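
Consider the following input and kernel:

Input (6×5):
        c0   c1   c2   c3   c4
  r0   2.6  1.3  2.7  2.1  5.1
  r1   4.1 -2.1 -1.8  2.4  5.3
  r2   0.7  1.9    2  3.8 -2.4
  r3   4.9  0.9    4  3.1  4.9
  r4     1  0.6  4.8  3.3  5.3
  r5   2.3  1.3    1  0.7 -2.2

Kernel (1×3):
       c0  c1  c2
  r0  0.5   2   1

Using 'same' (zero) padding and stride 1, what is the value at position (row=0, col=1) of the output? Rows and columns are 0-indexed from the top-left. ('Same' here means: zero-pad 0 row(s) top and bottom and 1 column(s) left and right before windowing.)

6.6

The receptive field on the zero-padded input at this output position is [2.6 1.3 2.7]. Elementwise product with the kernel and sum: 2.6·0.5 + 1.3·2 + 2.7·1.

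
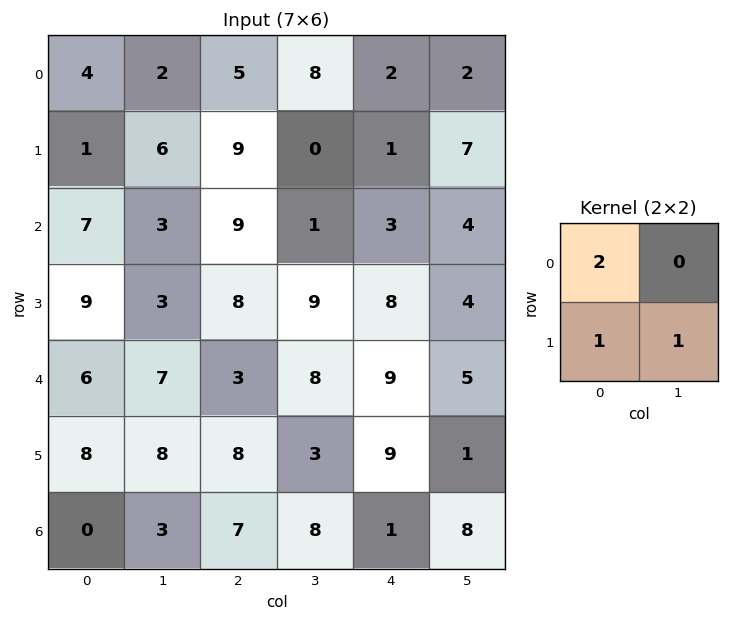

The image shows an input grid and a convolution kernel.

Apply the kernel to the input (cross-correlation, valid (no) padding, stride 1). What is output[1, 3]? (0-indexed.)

The receptive field on the input at this output position is [0 1 / 1 3]. Elementwise product with the kernel and sum: 0·2 + 1·1 + 3·1.

4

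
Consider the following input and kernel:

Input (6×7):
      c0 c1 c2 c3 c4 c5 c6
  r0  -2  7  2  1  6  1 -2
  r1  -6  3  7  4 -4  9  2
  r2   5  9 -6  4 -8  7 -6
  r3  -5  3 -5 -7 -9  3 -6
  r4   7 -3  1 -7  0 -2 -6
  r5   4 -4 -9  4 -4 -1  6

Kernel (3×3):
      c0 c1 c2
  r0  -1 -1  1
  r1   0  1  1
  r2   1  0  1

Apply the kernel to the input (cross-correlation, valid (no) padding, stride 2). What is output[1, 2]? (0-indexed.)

-14

The receptive field on the input at this output position is [-8 7 -6 / -9 3 -6 / 0 -2 -6]. Elementwise product with the kernel and sum: -8·-1 + 7·-1 + -6·1 + 3·1 + -6·1 + 0·1 + -6·1.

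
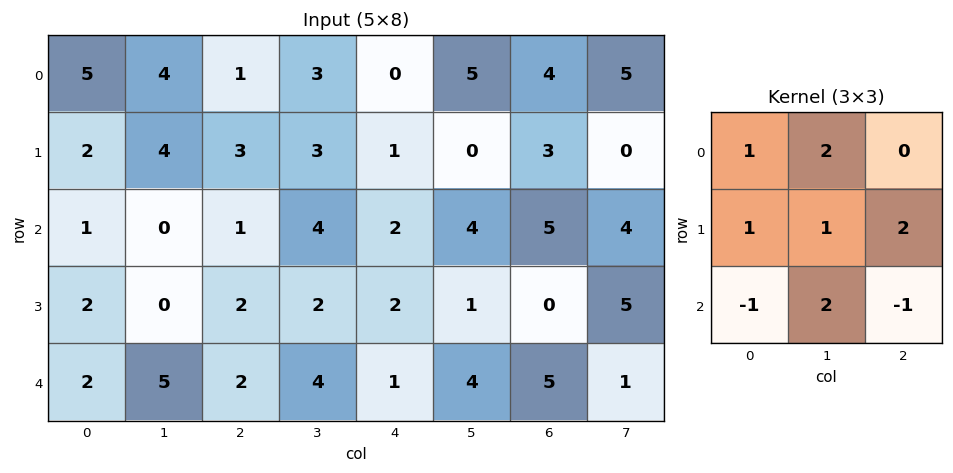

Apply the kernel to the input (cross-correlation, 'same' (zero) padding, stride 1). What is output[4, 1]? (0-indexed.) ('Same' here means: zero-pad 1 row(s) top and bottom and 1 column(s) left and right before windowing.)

The receptive field on the zero-padded input at this output position is [2 0 2 / 2 5 2 / 0 0 0]. Elementwise product with the kernel and sum: 2·1 + 0·2 + 2·1 + 5·1 + 2·2 + 0·-1 + 0·2 + 0·-1.

13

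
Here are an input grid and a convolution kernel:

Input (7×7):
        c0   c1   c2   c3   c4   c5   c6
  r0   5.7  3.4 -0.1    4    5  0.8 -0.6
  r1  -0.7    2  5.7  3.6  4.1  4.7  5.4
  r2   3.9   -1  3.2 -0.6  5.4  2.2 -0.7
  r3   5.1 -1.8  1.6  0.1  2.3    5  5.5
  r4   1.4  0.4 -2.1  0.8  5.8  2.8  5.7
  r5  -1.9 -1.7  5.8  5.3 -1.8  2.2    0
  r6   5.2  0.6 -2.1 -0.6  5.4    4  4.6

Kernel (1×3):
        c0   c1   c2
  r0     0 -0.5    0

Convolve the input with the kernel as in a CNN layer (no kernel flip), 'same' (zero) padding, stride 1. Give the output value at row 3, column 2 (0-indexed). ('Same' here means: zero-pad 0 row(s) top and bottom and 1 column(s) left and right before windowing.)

-0.8

The receptive field on the zero-padded input at this output position is [-1.8 1.6 0.1]. Elementwise product with the kernel and sum: 1.6·-0.5.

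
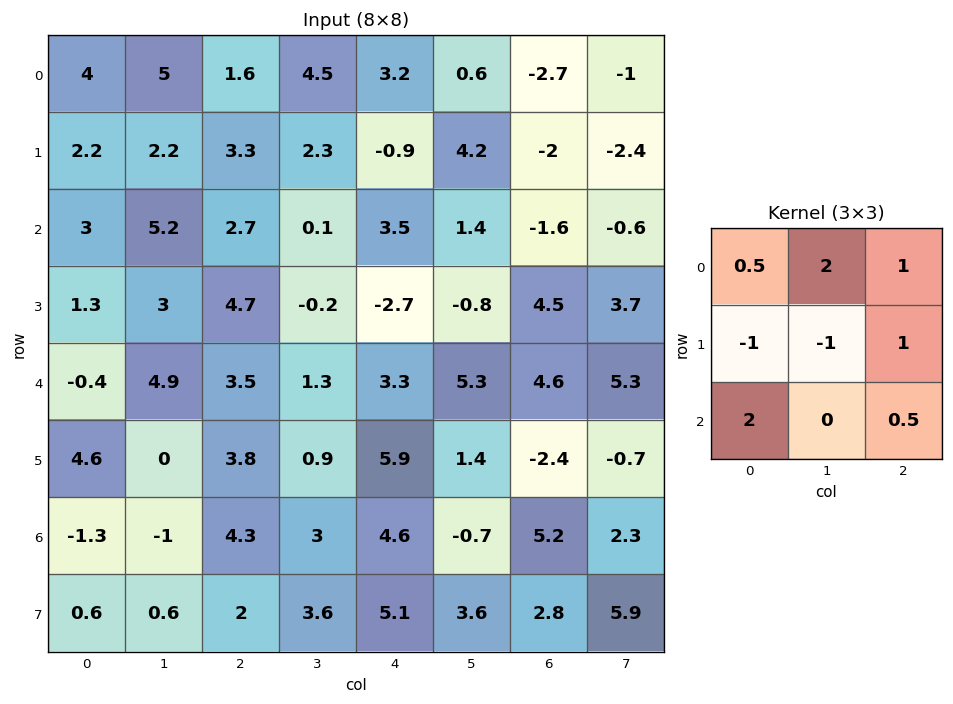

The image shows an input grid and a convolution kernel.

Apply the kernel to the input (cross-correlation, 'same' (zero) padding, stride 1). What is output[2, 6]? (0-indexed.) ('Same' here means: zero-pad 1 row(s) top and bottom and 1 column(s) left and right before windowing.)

The receptive field on the zero-padded input at this output position is [4.2 -2 -2.4 / 1.4 -1.6 -0.6 / -0.8 4.5 3.7]. Elementwise product with the kernel and sum: 4.2·0.5 + -2·2 + -2.4·1 + 1.4·-1 + -1.6·-1 + -0.6·1 + -0.8·2 + 3.7·0.5.

-4.45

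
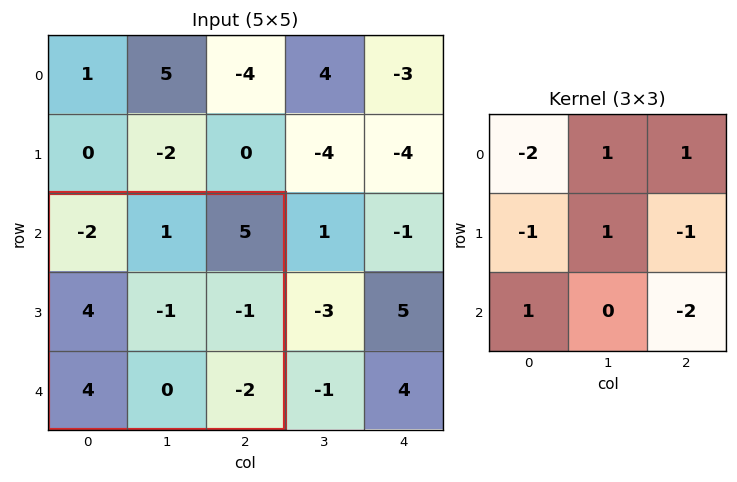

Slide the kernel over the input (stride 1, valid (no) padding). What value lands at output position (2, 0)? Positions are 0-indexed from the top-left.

The receptive field on the input at this output position is [-2 1 5 / 4 -1 -1 / 4 0 -2]. Elementwise product with the kernel and sum: -2·-2 + 1·1 + 5·1 + 4·-1 + -1·1 + -1·-1 + 4·1 + -2·-2.

14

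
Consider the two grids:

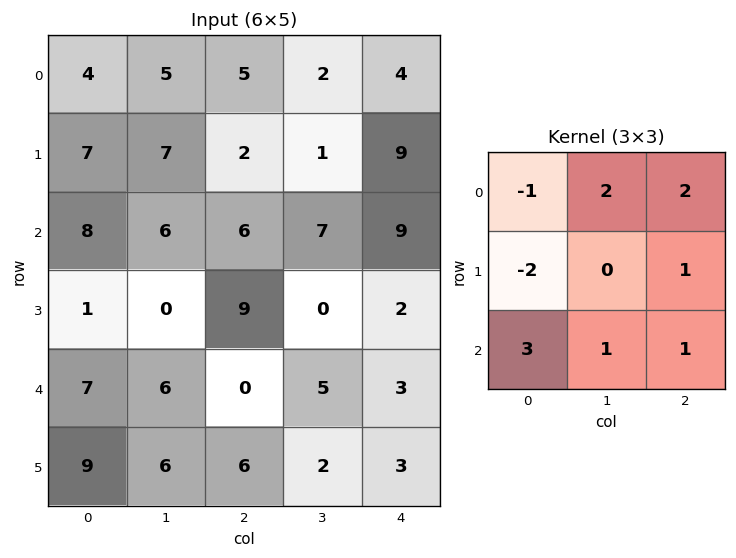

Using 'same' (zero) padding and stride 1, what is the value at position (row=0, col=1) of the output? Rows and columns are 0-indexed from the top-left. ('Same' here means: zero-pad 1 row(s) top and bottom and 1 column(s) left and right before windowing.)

The receptive field on the zero-padded input at this output position is [0 0 0 / 4 5 5 / 7 7 2]. Elementwise product with the kernel and sum: 0·-1 + 0·2 + 0·2 + 4·-2 + 5·1 + 7·3 + 7·1 + 2·1.

27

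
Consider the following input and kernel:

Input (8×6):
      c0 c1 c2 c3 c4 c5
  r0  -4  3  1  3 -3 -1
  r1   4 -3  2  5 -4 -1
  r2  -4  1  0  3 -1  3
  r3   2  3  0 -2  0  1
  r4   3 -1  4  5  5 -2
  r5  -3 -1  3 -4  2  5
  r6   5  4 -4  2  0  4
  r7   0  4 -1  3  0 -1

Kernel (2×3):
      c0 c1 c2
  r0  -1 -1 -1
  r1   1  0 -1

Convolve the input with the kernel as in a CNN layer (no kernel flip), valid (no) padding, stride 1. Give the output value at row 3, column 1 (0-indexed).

-7

The receptive field on the input at this output position is [3 0 -2 / -1 4 5]. Elementwise product with the kernel and sum: 3·-1 + 0·-1 + -2·-1 + -1·1 + 5·-1.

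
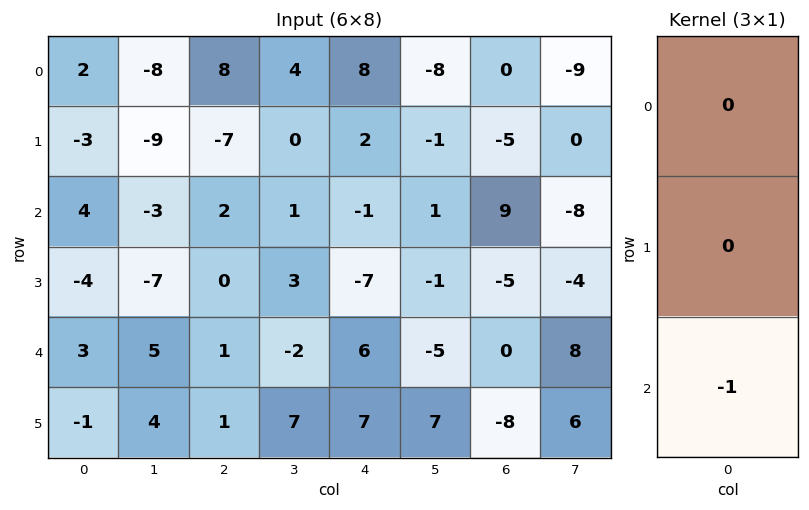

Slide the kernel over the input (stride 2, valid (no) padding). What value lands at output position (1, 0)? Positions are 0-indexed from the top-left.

The receptive field on the input at this output position is [4 / -4 / 3]. Elementwise product with the kernel and sum: 3·-1.

-3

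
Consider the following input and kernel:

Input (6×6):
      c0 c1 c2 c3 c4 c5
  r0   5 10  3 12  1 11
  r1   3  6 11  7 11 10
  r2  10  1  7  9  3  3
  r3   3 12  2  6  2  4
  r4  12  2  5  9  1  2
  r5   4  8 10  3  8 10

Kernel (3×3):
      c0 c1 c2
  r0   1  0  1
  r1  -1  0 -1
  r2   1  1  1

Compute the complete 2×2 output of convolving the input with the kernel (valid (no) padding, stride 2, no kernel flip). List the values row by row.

12 1
31 21

Output[0,0]: The receptive field on the input at this output position is [5 10 3 / 3 6 11 / 10 1 7]. Elementwise product with the kernel and sum: 5·1 + 3·1 + 3·-1 + 11·-1 + 10·1 + 1·1 + 7·1.
Output[0,1]: The receptive field on the input at this output position is [3 12 1 / 11 7 11 / 7 9 3]. Elementwise product with the kernel and sum: 3·1 + 1·1 + 11·-1 + 11·-1 + 7·1 + 9·1 + 3·1.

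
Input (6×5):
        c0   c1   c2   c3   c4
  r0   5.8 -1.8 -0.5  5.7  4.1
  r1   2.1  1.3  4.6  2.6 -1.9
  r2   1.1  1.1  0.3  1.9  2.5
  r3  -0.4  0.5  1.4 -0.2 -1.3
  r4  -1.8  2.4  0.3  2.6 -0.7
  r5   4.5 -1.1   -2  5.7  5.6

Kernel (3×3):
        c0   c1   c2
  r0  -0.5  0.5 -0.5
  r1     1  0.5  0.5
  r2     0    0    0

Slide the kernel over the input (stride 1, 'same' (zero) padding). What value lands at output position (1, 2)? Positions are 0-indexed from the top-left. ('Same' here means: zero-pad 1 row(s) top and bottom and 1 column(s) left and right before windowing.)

2.7

The receptive field on the zero-padded input at this output position is [-1.8 -0.5 5.7 / 1.3 4.6 2.6 / 1.1 0.3 1.9]. Elementwise product with the kernel and sum: -1.8·-0.5 + -0.5·0.5 + 5.7·-0.5 + 1.3·1 + 4.6·0.5 + 2.6·0.5.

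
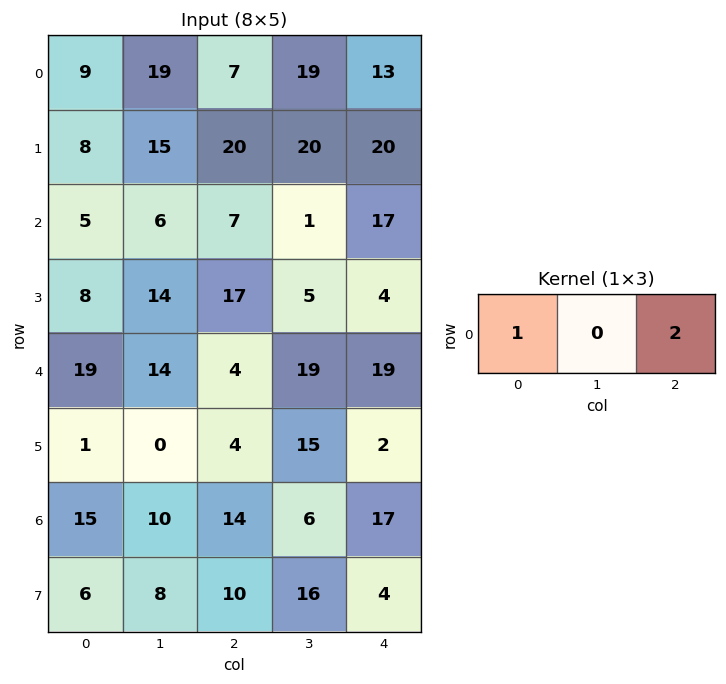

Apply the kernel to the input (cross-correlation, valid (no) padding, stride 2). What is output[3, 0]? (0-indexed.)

The receptive field on the input at this output position is [15 10 14]. Elementwise product with the kernel and sum: 15·1 + 14·2.

43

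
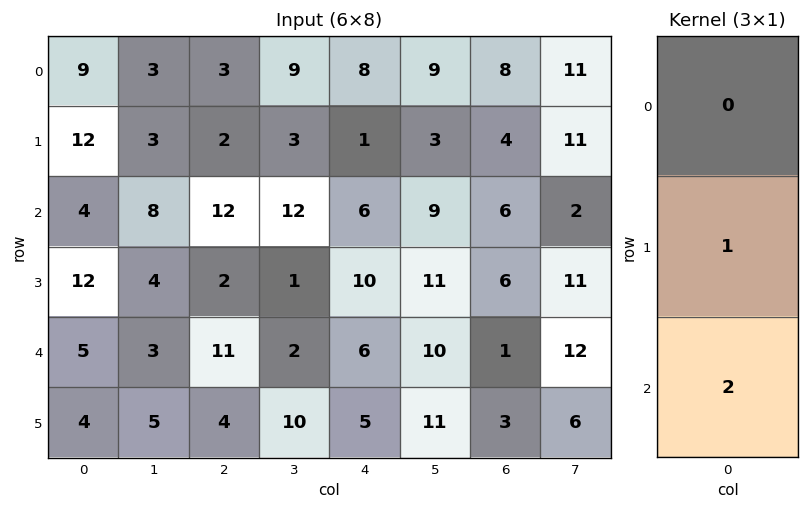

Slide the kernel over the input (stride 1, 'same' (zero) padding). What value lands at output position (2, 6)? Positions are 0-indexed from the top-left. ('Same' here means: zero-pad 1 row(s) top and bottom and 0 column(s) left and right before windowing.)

The receptive field on the zero-padded input at this output position is [4 / 6 / 6]. Elementwise product with the kernel and sum: 6·1 + 6·2.

18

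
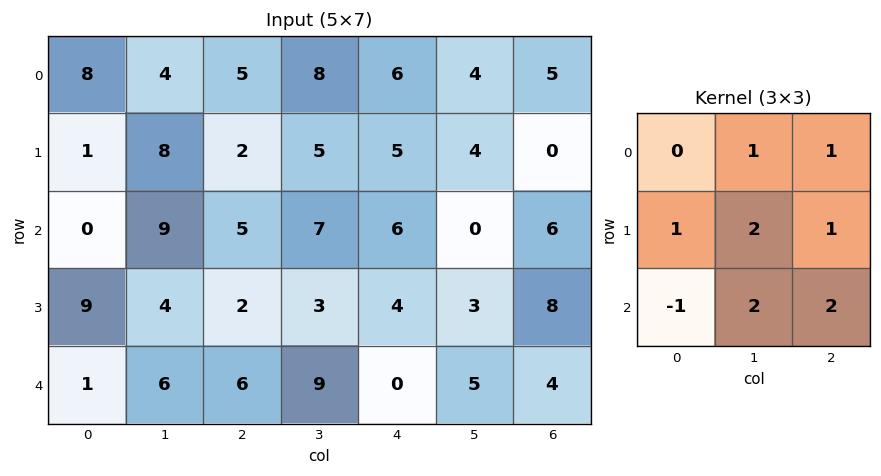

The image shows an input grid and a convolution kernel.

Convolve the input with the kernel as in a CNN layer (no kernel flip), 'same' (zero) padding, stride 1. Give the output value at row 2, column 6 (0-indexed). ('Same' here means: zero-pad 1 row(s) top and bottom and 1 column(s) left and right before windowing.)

The receptive field on the zero-padded input at this output position is [4 0 0 / 0 6 0 / 3 8 0]. Elementwise product with the kernel and sum: 0·1 + 0·1 + 0·1 + 6·2 + 0·1 + 3·-1 + 8·2 + 0·2.

25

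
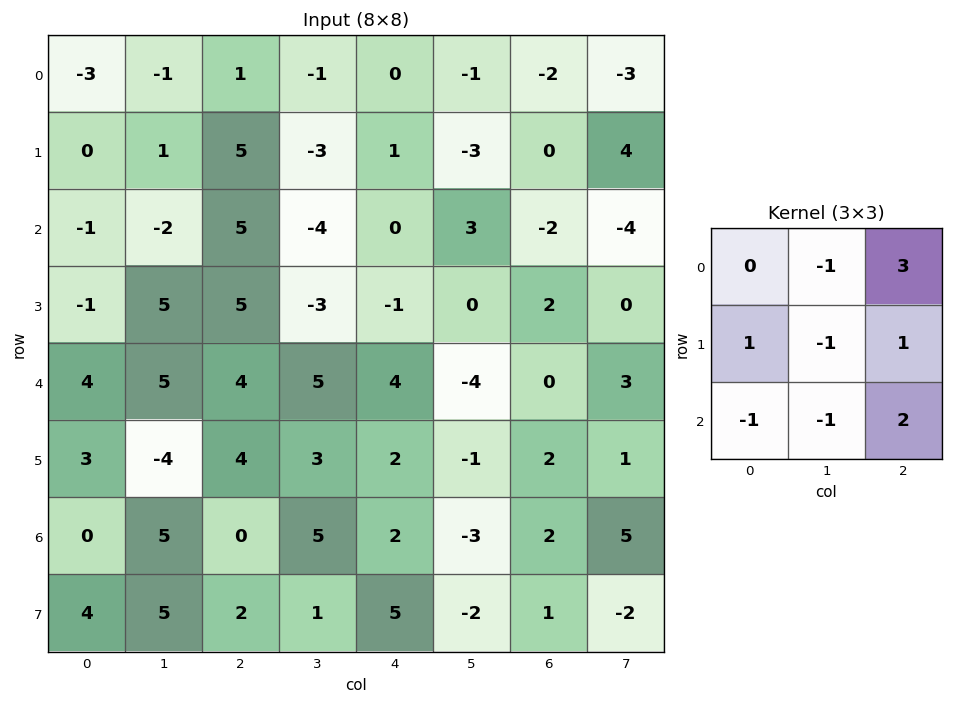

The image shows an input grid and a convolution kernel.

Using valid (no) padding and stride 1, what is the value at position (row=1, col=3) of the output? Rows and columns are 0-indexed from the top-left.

-7

The receptive field on the input at this output position is [-3 1 -3 / -4 0 3 / -3 -1 0]. Elementwise product with the kernel and sum: 1·-1 + -3·3 + -4·1 + 0·-1 + 3·1 + -3·-1 + -1·-1 + 0·2.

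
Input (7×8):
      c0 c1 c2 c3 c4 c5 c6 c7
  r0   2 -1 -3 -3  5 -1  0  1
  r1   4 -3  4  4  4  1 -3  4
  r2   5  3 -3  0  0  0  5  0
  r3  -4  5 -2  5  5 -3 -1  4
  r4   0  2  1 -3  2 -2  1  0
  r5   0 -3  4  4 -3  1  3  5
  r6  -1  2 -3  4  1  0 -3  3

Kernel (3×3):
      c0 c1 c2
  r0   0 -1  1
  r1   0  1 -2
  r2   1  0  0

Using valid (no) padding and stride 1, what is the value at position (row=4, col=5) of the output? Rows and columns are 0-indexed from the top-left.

-8

The receptive field on the input at this output position is [-2 1 0 / 1 3 5 / 0 -3 3]. Elementwise product with the kernel and sum: 1·-1 + 0·1 + 3·1 + 5·-2 + 0·1.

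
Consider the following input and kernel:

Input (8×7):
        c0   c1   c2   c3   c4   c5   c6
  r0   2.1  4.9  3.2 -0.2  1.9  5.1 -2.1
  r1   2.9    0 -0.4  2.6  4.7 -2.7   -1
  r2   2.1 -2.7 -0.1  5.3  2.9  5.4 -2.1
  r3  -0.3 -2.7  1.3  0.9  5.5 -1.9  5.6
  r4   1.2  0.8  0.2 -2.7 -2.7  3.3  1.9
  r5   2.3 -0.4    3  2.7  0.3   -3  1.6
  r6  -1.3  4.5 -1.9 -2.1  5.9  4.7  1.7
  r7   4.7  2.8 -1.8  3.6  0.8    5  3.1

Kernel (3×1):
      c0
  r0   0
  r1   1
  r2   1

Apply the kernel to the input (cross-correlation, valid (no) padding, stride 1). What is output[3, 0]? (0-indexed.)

3.5

The receptive field on the input at this output position is [-0.3 / 1.2 / 2.3]. Elementwise product with the kernel and sum: 1.2·1 + 2.3·1.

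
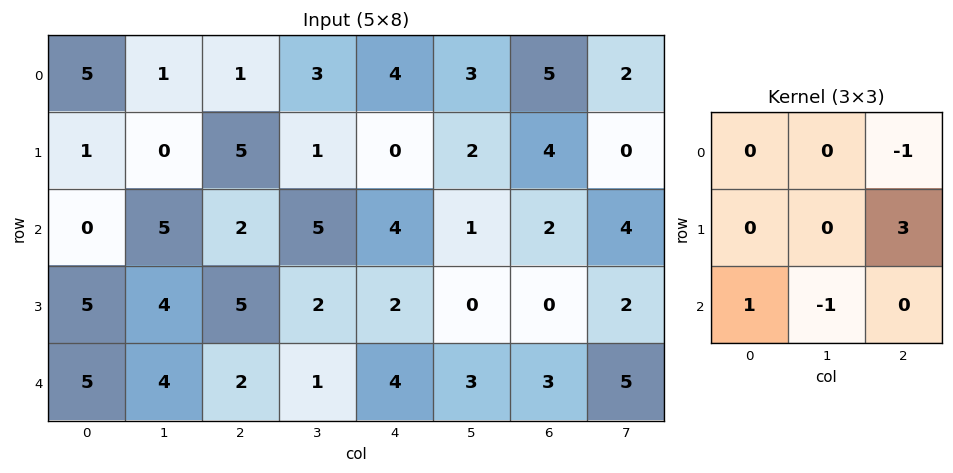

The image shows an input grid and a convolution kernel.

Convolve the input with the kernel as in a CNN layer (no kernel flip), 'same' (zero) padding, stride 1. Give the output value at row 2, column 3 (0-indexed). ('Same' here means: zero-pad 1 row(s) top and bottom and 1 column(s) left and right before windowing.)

15

The receptive field on the zero-padded input at this output position is [5 1 0 / 2 5 4 / 5 2 2]. Elementwise product with the kernel and sum: 0·-1 + 4·3 + 5·1 + 2·-1.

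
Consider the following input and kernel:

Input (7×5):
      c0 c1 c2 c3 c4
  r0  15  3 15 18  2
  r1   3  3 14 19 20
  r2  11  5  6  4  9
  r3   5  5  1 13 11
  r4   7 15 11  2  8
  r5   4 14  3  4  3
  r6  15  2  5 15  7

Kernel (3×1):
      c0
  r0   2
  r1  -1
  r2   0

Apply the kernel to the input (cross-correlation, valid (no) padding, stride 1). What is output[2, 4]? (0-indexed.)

The receptive field on the input at this output position is [9 / 11 / 8]. Elementwise product with the kernel and sum: 9·2 + 11·-1.

7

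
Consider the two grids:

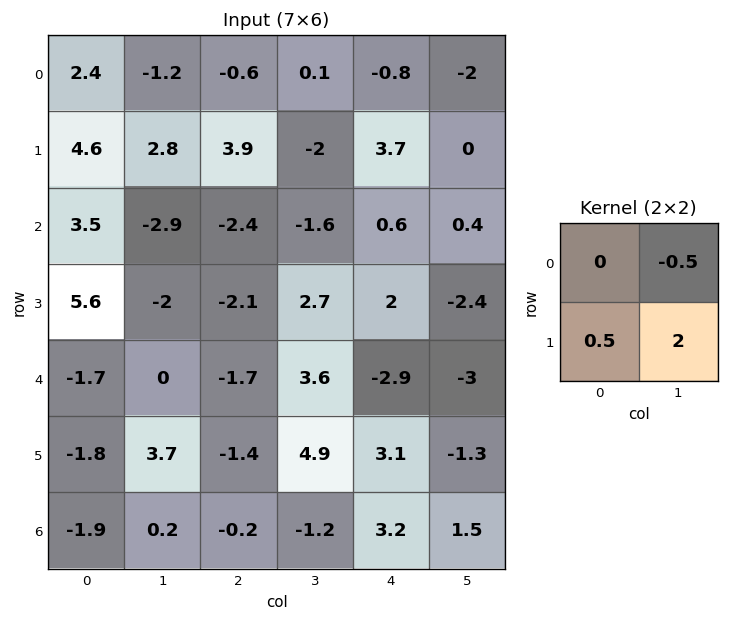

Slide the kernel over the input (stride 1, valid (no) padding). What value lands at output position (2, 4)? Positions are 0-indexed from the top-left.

-4

The receptive field on the input at this output position is [0.6 0.4 / 2 -2.4]. Elementwise product with the kernel and sum: 0.4·-0.5 + 2·0.5 + -2.4·2.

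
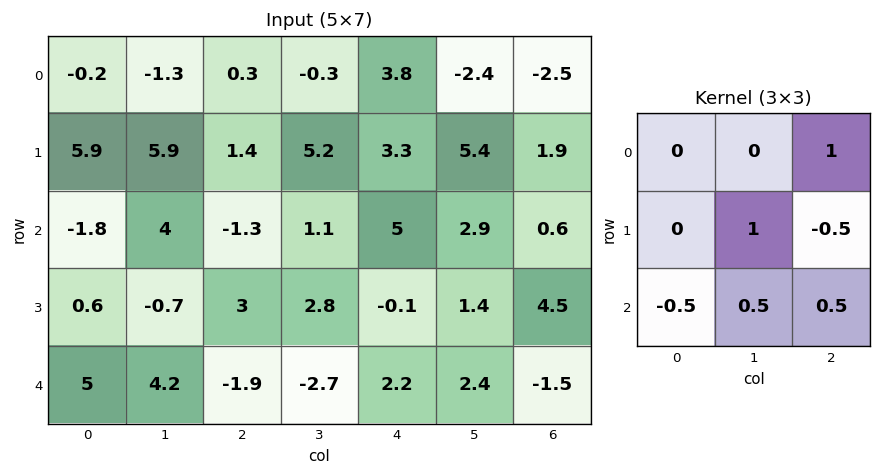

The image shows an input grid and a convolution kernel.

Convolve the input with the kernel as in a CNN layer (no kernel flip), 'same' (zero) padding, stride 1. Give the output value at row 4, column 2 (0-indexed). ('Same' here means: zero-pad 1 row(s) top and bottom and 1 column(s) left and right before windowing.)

2.25

The receptive field on the zero-padded input at this output position is [-0.7 3 2.8 / 4.2 -1.9 -2.7 / 0 0 0]. Elementwise product with the kernel and sum: 2.8·1 + -1.9·1 + -2.7·-0.5 + 0·-0.5 + 0·0.5 + 0·0.5.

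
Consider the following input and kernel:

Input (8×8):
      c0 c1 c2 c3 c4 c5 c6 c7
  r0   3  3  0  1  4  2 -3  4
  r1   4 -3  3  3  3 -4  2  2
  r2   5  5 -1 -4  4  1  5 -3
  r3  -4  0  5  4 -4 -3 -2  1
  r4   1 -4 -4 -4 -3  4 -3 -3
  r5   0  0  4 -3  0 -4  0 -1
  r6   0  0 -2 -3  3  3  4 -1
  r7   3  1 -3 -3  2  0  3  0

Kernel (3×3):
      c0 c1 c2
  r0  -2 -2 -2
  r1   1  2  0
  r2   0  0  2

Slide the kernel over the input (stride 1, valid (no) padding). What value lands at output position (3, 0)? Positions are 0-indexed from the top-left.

The receptive field on the input at this output position is [-4 0 5 / 1 -4 -4 / 0 0 4]. Elementwise product with the kernel and sum: -4·-2 + 0·-2 + 5·-2 + 1·1 + -4·2 + 4·2.

-1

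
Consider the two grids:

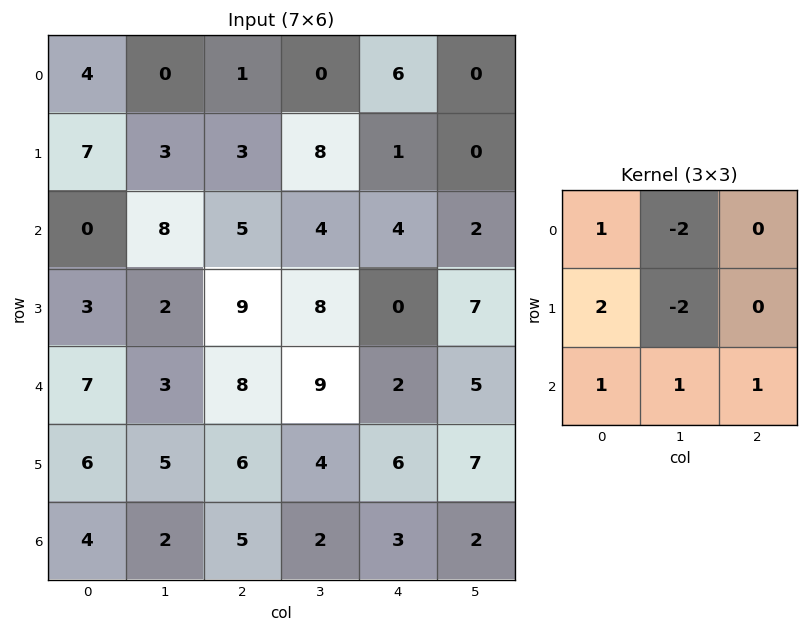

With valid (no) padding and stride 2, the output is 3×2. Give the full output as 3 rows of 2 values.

Output[0,0]: The receptive field on the input at this output position is [4 0 1 / 7 3 3 / 0 8 5]. Elementwise product with the kernel and sum: 4·1 + 0·-2 + 7·2 + 3·-2 + 0·1 + 8·1 + 5·1.
Output[0,1]: The receptive field on the input at this output position is [1 0 6 / 3 8 1 / 5 4 4]. Elementwise product with the kernel and sum: 1·1 + 0·-2 + 3·2 + 8·-2 + 5·1 + 4·1 + 4·1.

25 4
4 18
14 4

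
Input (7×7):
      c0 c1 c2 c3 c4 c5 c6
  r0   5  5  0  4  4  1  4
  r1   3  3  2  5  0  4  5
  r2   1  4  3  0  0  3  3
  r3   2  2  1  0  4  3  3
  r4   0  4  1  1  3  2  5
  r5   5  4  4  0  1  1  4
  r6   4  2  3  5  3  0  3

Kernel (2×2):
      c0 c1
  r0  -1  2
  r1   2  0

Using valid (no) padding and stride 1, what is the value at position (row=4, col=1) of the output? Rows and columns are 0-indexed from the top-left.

6

The receptive field on the input at this output position is [4 1 / 4 4]. Elementwise product with the kernel and sum: 4·-1 + 1·2 + 4·2.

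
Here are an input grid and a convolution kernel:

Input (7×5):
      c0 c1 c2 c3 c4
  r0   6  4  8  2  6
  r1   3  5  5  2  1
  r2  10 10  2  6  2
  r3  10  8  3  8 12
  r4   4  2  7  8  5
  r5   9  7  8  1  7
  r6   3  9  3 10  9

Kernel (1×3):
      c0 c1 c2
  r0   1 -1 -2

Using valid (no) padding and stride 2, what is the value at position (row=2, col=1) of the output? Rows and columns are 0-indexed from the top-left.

The receptive field on the input at this output position is [7 8 5]. Elementwise product with the kernel and sum: 7·1 + 8·-1 + 5·-2.

-11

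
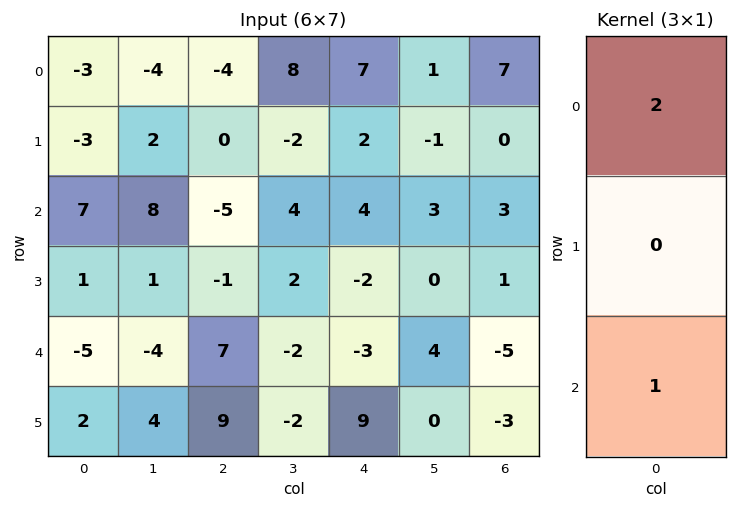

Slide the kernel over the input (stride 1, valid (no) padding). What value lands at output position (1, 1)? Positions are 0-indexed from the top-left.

5

The receptive field on the input at this output position is [2 / 8 / 1]. Elementwise product with the kernel and sum: 2·2 + 1·1.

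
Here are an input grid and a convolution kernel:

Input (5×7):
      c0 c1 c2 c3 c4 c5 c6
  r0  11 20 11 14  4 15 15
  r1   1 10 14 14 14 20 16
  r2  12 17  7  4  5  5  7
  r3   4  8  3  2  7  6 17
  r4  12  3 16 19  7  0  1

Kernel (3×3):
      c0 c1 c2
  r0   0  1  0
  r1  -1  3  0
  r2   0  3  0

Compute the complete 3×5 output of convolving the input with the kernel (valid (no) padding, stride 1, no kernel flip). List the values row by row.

100 64 54 47 76
73 27 25 46 48
46 56 64 45 16

Output[0,0]: The receptive field on the input at this output position is [11 20 11 / 1 10 14 / 12 17 7]. Elementwise product with the kernel and sum: 20·1 + 1·-1 + 10·3 + 17·3.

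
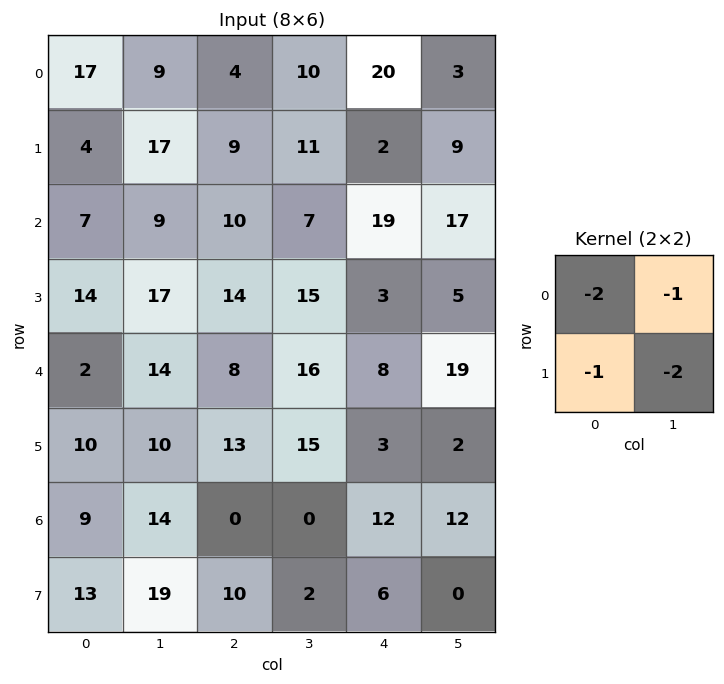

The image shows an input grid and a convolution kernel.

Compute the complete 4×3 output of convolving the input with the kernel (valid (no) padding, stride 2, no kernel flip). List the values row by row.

Output[0,0]: The receptive field on the input at this output position is [17 9 / 4 17]. Elementwise product with the kernel and sum: 17·-2 + 9·-1 + 4·-1 + 17·-2.
Output[0,1]: The receptive field on the input at this output position is [4 10 / 9 11]. Elementwise product with the kernel and sum: 4·-2 + 10·-1 + 9·-1 + 11·-2.

-81 -49 -63
-71 -71 -68
-48 -75 -42
-83 -14 -42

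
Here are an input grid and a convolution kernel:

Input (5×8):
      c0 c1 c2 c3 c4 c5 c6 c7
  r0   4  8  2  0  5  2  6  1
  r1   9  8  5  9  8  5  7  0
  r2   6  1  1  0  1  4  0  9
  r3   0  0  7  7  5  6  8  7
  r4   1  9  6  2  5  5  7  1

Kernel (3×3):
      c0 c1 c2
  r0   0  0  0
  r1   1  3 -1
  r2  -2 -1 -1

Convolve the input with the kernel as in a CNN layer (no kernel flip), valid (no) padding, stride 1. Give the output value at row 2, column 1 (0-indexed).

-12

The receptive field on the input at this output position is [1 1 0 / 0 7 7 / 9 6 2]. Elementwise product with the kernel and sum: 0·1 + 7·3 + 7·-1 + 9·-2 + 6·-1 + 2·-1.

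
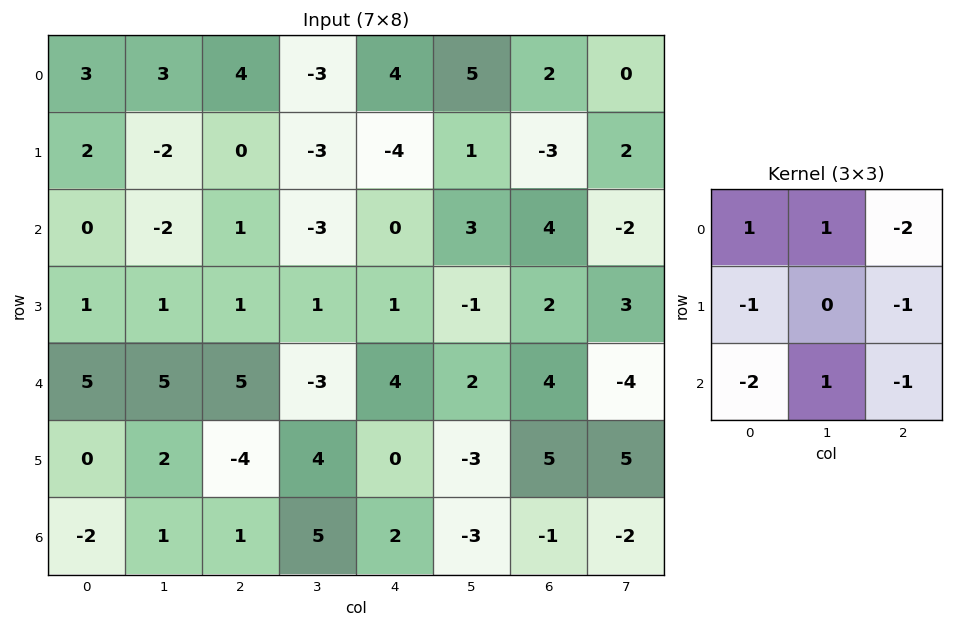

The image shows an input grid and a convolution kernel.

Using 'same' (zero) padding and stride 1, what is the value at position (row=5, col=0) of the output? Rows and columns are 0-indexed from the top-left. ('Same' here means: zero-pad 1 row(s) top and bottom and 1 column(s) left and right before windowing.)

-10

The receptive field on the zero-padded input at this output position is [0 5 5 / 0 0 2 / 0 -2 1]. Elementwise product with the kernel and sum: 0·1 + 5·1 + 5·-2 + 0·-1 + 2·-1 + 0·-2 + -2·1 + 1·-1.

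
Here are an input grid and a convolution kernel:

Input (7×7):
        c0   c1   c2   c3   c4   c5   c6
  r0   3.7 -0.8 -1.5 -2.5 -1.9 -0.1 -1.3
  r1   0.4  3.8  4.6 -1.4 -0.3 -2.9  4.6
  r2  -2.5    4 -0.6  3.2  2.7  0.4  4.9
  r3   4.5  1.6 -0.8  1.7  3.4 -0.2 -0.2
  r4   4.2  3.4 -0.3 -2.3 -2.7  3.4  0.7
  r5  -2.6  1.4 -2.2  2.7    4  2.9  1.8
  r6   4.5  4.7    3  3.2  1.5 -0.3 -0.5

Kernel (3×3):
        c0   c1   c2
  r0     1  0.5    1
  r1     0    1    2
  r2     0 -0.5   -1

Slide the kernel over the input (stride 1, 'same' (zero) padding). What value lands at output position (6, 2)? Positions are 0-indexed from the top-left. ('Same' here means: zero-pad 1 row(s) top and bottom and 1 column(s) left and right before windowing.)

The receptive field on the zero-padded input at this output position is [1.4 -2.2 2.7 / 4.7 3 3.2 / 0 0 0]. Elementwise product with the kernel and sum: 1.4·1 + -2.2·0.5 + 2.7·1 + 3·1 + 3.2·2 + 0·-0.5 + 0·-1.

12.4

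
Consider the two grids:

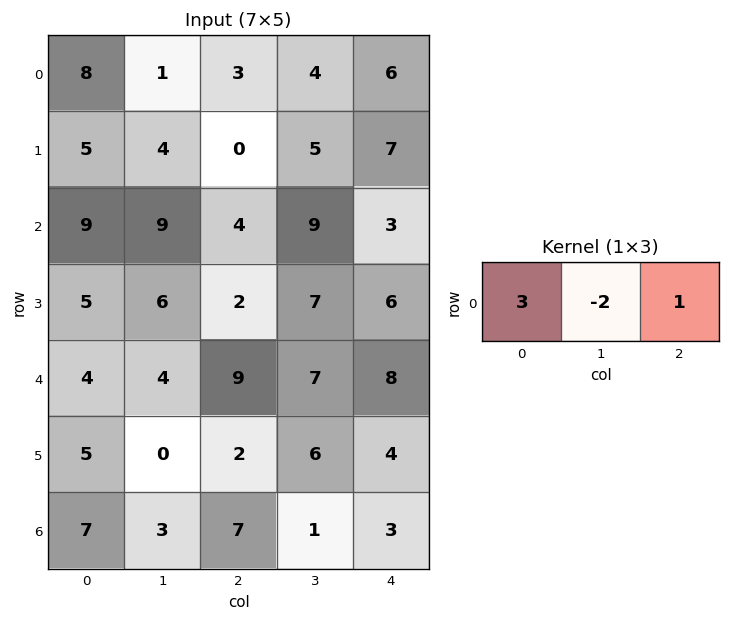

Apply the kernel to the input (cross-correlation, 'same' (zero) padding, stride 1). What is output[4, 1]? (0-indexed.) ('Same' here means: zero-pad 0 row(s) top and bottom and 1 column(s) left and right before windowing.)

13

The receptive field on the zero-padded input at this output position is [4 4 9]. Elementwise product with the kernel and sum: 4·3 + 4·-2 + 9·1.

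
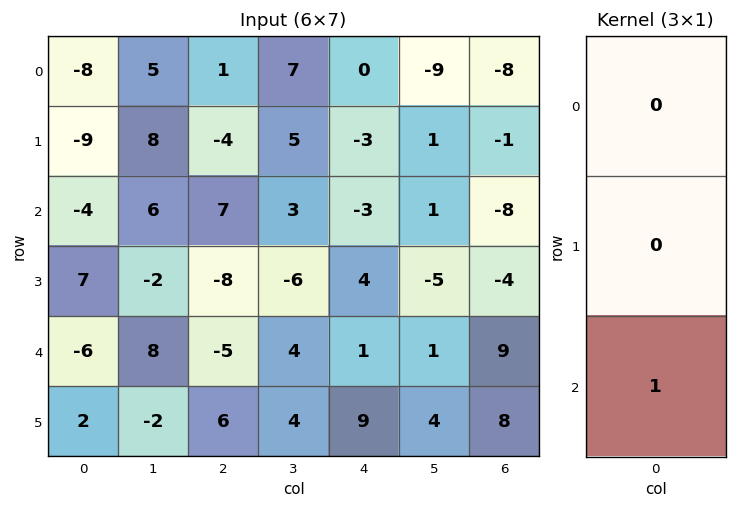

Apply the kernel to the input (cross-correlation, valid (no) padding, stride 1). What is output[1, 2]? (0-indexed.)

-8

The receptive field on the input at this output position is [-4 / 7 / -8]. Elementwise product with the kernel and sum: -8·1.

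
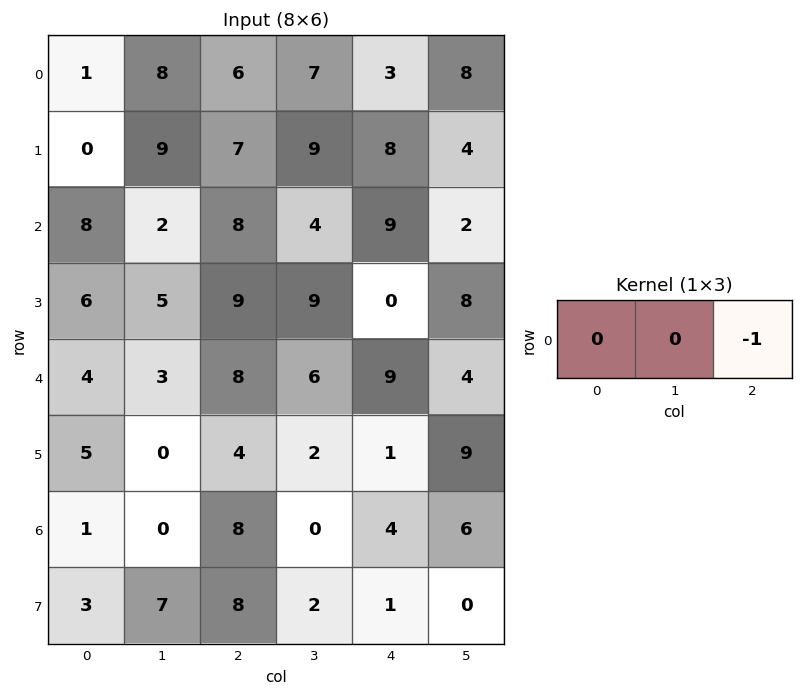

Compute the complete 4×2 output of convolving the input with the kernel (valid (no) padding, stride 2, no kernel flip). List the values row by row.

-6 -3
-8 -9
-8 -9
-8 -4

Output[0,0]: The receptive field on the input at this output position is [1 8 6]. Elementwise product with the kernel and sum: 6·-1.
Output[0,1]: The receptive field on the input at this output position is [6 7 3]. Elementwise product with the kernel and sum: 3·-1.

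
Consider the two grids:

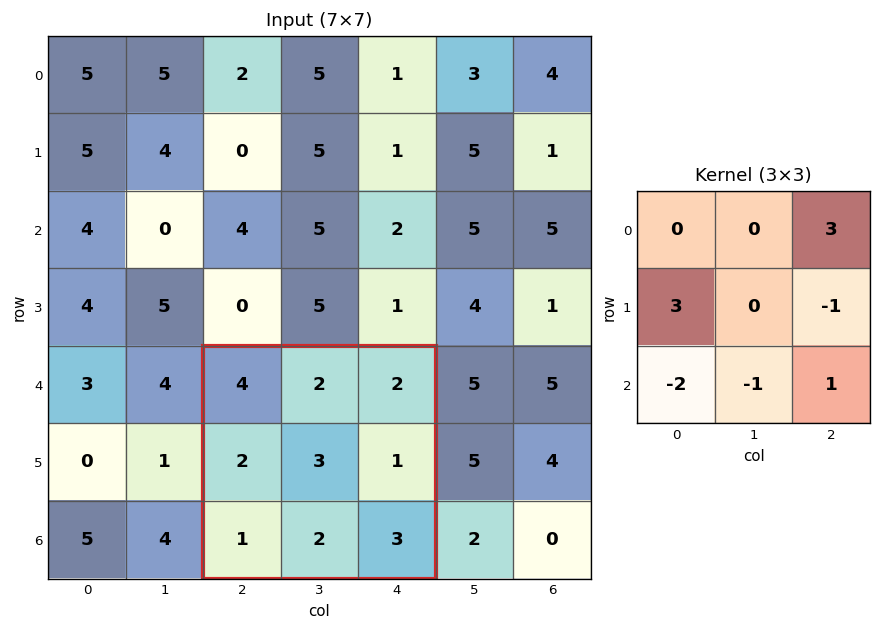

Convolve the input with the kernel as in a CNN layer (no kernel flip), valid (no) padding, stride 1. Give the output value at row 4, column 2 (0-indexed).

The receptive field on the input at this output position is [4 2 2 / 2 3 1 / 1 2 3]. Elementwise product with the kernel and sum: 2·3 + 2·3 + 1·-1 + 1·-2 + 2·-1 + 3·1.

10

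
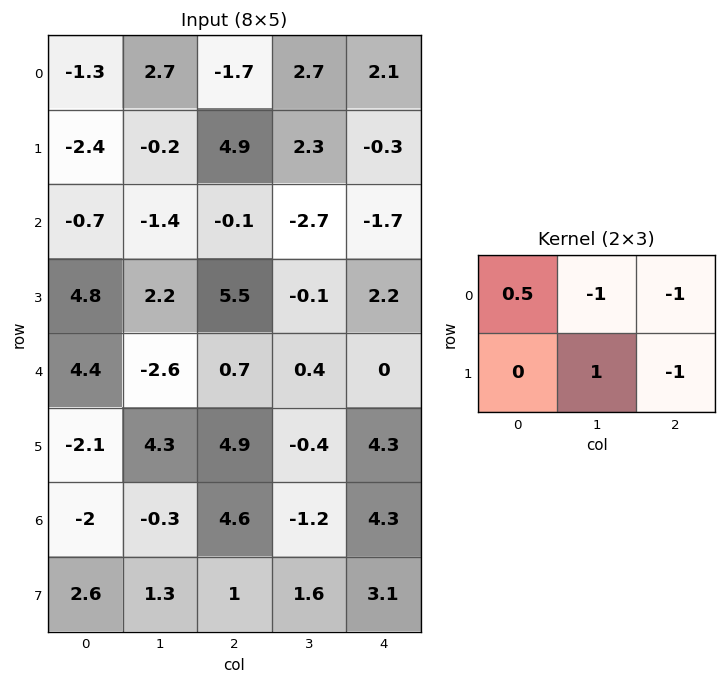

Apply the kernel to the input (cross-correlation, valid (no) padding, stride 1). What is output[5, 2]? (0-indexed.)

The receptive field on the input at this output position is [4.9 -0.4 4.3 / 4.6 -1.2 4.3]. Elementwise product with the kernel and sum: 4.9·0.5 + -0.4·-1 + 4.3·-1 + -1.2·1 + 4.3·-1.

-6.95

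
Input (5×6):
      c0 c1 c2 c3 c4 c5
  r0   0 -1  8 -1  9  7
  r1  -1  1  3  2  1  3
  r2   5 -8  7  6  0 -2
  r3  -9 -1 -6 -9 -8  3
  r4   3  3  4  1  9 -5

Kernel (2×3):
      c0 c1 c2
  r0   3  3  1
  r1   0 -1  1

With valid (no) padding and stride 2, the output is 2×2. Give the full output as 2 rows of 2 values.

7 29
-7 40

Output[0,0]: The receptive field on the input at this output position is [0 -1 8 / -1 1 3]. Elementwise product with the kernel and sum: 0·3 + -1·3 + 8·1 + 1·-1 + 3·1.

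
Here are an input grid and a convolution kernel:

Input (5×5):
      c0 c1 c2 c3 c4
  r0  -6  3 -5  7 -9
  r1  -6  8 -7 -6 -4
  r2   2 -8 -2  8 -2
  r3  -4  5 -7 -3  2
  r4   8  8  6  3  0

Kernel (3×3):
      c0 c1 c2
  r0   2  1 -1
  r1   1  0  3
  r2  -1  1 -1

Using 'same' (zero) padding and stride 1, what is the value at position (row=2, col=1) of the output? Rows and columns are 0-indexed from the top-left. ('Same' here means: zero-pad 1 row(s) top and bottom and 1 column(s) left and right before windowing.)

15

The receptive field on the zero-padded input at this output position is [-6 8 -7 / 2 -8 -2 / -4 5 -7]. Elementwise product with the kernel and sum: -6·2 + 8·1 + -7·-1 + 2·1 + -2·3 + -4·-1 + 5·1 + -7·-1.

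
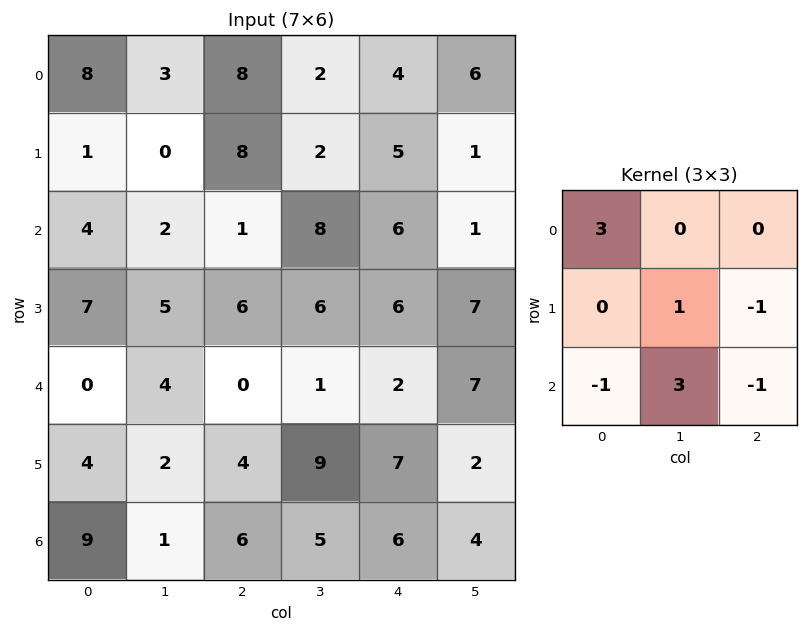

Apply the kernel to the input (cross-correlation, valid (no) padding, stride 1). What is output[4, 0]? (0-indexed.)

-14

The receptive field on the input at this output position is [0 4 0 / 4 2 4 / 9 1 6]. Elementwise product with the kernel and sum: 0·3 + 2·1 + 4·-1 + 9·-1 + 1·3 + 6·-1.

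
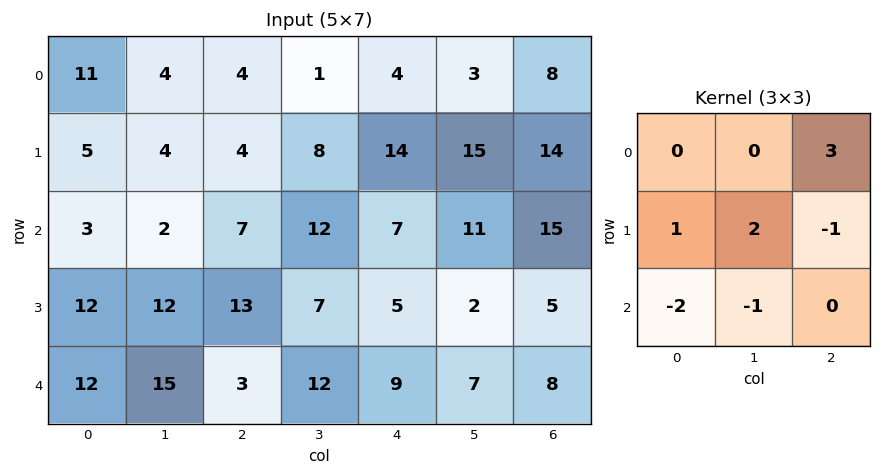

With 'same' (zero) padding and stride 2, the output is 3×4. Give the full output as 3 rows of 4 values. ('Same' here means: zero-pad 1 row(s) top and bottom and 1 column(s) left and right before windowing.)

13 -1 -24 -25
4 -9 41 32
45 30 29 23

Output[0,0]: The receptive field on the zero-padded input at this output position is [0 0 0 / 0 11 4 / 0 5 4]. Elementwise product with the kernel and sum: 0·3 + 0·1 + 11·2 + 4·-1 + 0·-2 + 5·-1.
Output[0,1]: The receptive field on the zero-padded input at this output position is [0 0 0 / 4 4 1 / 4 4 8]. Elementwise product with the kernel and sum: 0·3 + 4·1 + 4·2 + 1·-1 + 4·-2 + 4·-1.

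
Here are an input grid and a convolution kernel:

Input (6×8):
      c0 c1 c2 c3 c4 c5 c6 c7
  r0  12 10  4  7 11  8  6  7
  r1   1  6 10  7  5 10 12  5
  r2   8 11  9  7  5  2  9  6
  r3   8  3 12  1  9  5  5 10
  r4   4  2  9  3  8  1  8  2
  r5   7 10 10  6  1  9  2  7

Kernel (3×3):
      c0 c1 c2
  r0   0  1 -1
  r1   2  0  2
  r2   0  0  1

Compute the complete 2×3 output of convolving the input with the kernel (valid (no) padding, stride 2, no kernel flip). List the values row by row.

37 31 45
51 52 29

Output[0,0]: The receptive field on the input at this output position is [12 10 4 / 1 6 10 / 8 11 9]. Elementwise product with the kernel and sum: 10·1 + 4·-1 + 1·2 + 10·2 + 9·1.
Output[0,1]: The receptive field on the input at this output position is [4 7 11 / 10 7 5 / 9 7 5]. Elementwise product with the kernel and sum: 7·1 + 11·-1 + 10·2 + 5·2 + 5·1.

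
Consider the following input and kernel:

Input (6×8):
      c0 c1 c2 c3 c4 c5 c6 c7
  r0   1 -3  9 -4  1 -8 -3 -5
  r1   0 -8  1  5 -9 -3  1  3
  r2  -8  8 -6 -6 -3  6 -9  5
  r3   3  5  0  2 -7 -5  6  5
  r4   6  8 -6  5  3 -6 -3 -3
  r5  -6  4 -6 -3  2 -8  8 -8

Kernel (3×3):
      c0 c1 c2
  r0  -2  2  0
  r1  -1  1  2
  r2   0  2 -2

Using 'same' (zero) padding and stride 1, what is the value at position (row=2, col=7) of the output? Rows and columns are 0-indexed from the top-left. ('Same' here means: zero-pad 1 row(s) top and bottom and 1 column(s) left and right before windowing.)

28

The receptive field on the zero-padded input at this output position is [1 3 0 / -9 5 0 / 6 5 0]. Elementwise product with the kernel and sum: 1·-2 + 3·2 + -9·-1 + 5·1 + 0·2 + 5·2 + 0·-2.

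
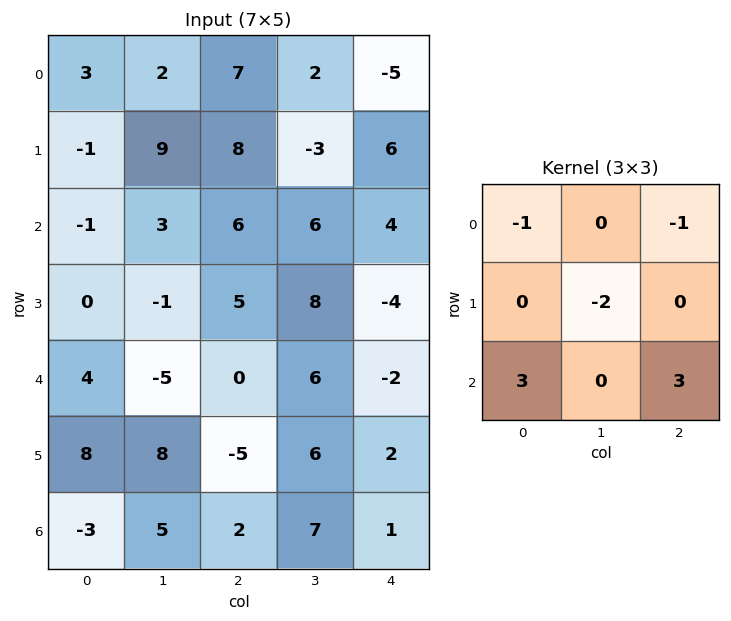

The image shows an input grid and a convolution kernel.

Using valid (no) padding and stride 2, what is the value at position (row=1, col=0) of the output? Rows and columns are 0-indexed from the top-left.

9

The receptive field on the input at this output position is [-1 3 6 / 0 -1 5 / 4 -5 0]. Elementwise product with the kernel and sum: -1·-1 + 6·-1 + -1·-2 + 4·3 + 0·3.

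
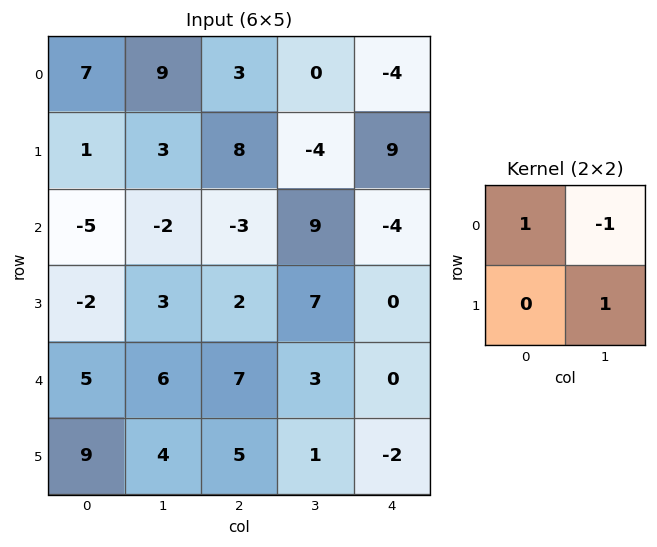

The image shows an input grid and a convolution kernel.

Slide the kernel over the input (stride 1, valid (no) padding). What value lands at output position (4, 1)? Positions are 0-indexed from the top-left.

The receptive field on the input at this output position is [6 7 / 4 5]. Elementwise product with the kernel and sum: 6·1 + 7·-1 + 5·1.

4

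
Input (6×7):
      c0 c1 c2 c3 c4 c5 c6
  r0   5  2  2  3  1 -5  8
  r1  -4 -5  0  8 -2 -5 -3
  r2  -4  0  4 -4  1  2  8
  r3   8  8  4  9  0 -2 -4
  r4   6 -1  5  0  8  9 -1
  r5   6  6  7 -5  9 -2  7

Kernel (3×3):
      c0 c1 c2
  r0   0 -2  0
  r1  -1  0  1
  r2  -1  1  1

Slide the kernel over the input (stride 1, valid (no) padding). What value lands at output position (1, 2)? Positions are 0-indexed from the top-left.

-14

The receptive field on the input at this output position is [0 8 -2 / 4 -4 1 / 4 9 0]. Elementwise product with the kernel and sum: 8·-2 + 4·-1 + 1·1 + 4·-1 + 9·1 + 0·1.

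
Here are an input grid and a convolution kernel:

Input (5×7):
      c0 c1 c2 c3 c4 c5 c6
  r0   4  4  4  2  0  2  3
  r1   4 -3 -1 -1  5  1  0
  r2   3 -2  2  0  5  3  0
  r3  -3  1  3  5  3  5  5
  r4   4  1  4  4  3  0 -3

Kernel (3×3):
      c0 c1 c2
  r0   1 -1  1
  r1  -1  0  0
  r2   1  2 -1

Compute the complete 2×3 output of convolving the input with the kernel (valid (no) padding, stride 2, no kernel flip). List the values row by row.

Output[0,0]: The receptive field on the input at this output position is [4 4 4 / 4 -3 -1 / 3 -2 2]. Elementwise product with the kernel and sum: 4·1 + 4·-1 + 4·1 + 4·-1 + 3·1 + -2·2 + 2·-1.
Output[0,1]: The receptive field on the input at this output position is [4 2 0 / -1 -1 5 / 2 0 5]. Elementwise product with the kernel and sum: 4·1 + 2·-1 + 0·1 + -1·-1 + 2·1 + 0·2 + 5·-1.

-3 0 7
12 13 5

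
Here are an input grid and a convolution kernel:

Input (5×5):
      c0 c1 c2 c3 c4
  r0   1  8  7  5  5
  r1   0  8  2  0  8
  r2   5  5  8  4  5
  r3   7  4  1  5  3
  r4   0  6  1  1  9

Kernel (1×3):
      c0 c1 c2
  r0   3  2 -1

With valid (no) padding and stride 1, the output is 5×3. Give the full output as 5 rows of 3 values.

Output[0,0]: The receptive field on the input at this output position is [1 8 7]. Elementwise product with the kernel and sum: 1·3 + 8·2 + 7·-1.
Output[0,1]: The receptive field on the input at this output position is [8 7 5]. Elementwise product with the kernel and sum: 8·3 + 7·2 + 5·-1.

12 33 26
14 28 -2
17 27 27
28 9 10
11 19 -4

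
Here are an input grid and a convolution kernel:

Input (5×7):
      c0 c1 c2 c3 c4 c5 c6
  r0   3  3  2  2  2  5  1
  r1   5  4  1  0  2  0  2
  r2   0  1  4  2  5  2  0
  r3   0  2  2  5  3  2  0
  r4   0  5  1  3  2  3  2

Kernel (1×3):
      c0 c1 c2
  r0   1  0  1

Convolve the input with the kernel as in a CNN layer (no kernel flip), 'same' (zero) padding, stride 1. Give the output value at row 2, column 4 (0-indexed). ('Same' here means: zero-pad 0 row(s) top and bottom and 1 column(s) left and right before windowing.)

The receptive field on the zero-padded input at this output position is [2 5 2]. Elementwise product with the kernel and sum: 2·1 + 2·1.

4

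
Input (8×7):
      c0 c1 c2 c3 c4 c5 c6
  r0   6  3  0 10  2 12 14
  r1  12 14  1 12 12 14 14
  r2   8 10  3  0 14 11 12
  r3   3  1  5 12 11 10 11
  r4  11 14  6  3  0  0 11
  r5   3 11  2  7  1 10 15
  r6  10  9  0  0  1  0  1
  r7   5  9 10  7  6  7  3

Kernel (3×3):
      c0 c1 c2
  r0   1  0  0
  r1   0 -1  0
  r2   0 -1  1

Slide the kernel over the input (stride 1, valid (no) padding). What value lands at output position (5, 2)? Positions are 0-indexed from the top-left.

The receptive field on the input at this output position is [2 7 1 / 0 0 1 / 10 7 6]. Elementwise product with the kernel and sum: 2·1 + 0·-1 + 7·-1 + 6·1.

1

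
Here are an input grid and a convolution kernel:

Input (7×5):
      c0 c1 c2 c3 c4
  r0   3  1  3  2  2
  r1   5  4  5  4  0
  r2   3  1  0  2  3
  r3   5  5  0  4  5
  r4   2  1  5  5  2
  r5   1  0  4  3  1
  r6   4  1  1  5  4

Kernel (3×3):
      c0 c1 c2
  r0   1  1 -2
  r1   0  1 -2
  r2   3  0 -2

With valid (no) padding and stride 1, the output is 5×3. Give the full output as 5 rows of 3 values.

Output[0,0]: The receptive field on the input at this output position is [3 1 3 / 5 4 5 / 3 1 0]. Elementwise product with the kernel and sum: 3·1 + 1·1 + 3·-2 + 4·1 + 5·-2 + 3·3 + 0·-2.
Output[0,1]: The receptive field on the input at this output position is [1 3 2 / 4 5 4 / 1 0 2]. Elementwise product with the kernel and sum: 1·1 + 3·1 + 2·-2 + 5·1 + 4·-2 + 1·3 + 2·-2.

1 -4 -1
15 4 -5
5 -18 1
-4 -14 5
-5 -13 2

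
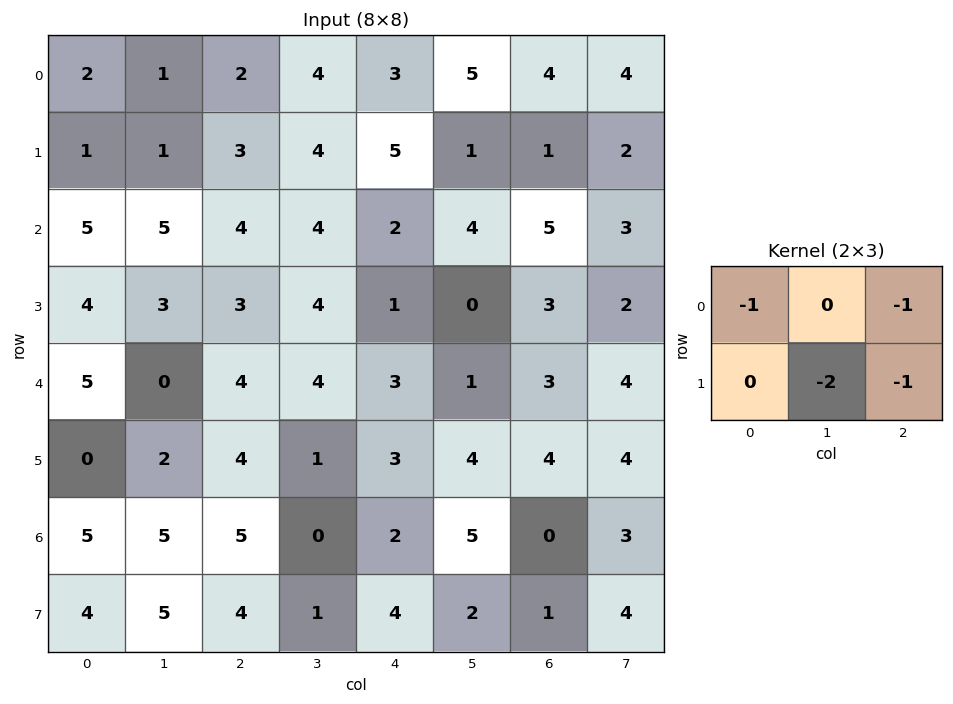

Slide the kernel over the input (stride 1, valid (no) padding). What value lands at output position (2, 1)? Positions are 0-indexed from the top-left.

-19

The receptive field on the input at this output position is [5 4 4 / 3 3 4]. Elementwise product with the kernel and sum: 5·-1 + 4·-1 + 3·-2 + 4·-1.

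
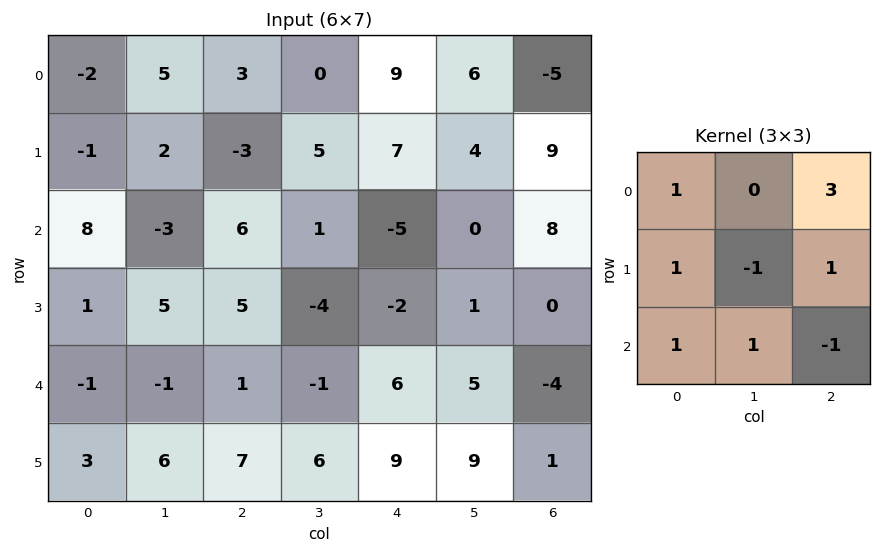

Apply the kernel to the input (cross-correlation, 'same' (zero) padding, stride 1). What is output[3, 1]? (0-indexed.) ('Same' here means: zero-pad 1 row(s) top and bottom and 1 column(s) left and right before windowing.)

The receptive field on the zero-padded input at this output position is [8 -3 6 / 1 5 5 / -1 -1 1]. Elementwise product with the kernel and sum: 8·1 + 6·3 + 1·1 + 5·-1 + 5·1 + -1·1 + -1·1 + 1·-1.

24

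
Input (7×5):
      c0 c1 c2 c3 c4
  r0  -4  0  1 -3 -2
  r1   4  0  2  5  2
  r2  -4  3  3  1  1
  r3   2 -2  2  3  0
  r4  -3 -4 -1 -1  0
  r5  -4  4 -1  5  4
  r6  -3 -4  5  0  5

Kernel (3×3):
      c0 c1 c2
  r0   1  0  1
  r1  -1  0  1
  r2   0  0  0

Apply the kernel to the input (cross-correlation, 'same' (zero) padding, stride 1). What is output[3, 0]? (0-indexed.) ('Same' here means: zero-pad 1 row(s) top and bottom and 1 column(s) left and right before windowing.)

1

The receptive field on the zero-padded input at this output position is [0 -4 3 / 0 2 -2 / 0 -3 -4]. Elementwise product with the kernel and sum: 0·1 + 3·1 + 0·-1 + -2·1.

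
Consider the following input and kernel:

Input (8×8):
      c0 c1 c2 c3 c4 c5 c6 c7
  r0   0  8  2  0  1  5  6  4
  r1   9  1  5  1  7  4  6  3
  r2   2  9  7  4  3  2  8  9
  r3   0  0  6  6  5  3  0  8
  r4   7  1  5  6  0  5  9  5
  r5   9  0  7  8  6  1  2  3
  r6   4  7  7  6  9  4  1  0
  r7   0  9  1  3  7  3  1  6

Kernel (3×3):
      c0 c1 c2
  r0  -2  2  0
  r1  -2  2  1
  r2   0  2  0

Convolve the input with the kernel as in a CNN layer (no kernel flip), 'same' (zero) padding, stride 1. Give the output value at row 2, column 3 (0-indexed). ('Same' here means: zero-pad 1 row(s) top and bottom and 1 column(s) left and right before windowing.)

1

The receptive field on the zero-padded input at this output position is [5 1 7 / 7 4 3 / 6 6 5]. Elementwise product with the kernel and sum: 5·-2 + 1·2 + 7·-2 + 4·2 + 3·1 + 6·2.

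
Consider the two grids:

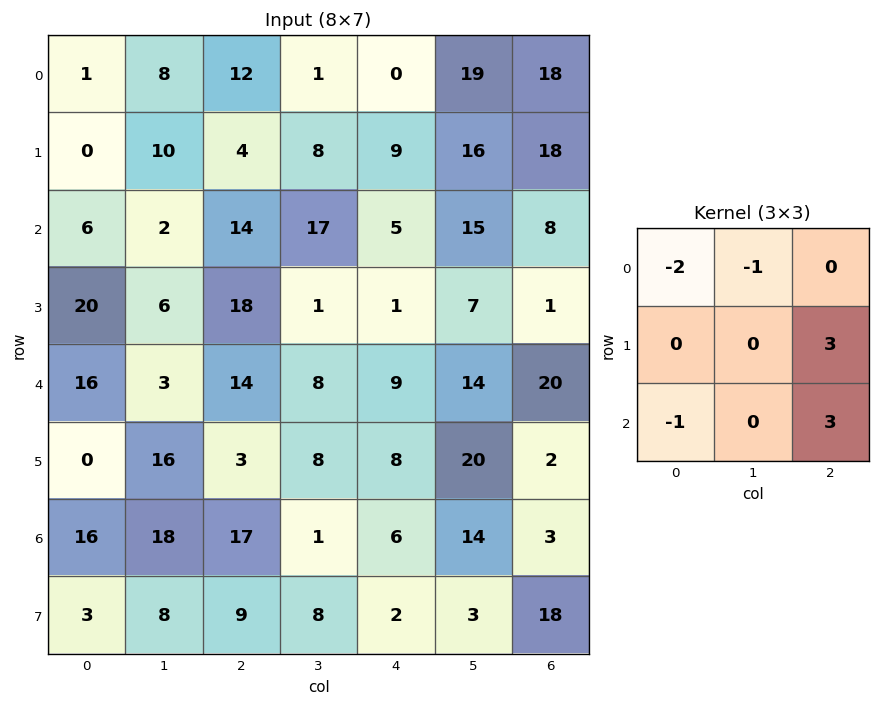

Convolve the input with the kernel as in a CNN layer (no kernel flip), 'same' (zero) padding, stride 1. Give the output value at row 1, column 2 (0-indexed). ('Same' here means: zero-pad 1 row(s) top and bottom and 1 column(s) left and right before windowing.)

The receptive field on the zero-padded input at this output position is [8 12 1 / 10 4 8 / 2 14 17]. Elementwise product with the kernel and sum: 8·-2 + 12·-1 + 8·3 + 2·-1 + 17·3.

45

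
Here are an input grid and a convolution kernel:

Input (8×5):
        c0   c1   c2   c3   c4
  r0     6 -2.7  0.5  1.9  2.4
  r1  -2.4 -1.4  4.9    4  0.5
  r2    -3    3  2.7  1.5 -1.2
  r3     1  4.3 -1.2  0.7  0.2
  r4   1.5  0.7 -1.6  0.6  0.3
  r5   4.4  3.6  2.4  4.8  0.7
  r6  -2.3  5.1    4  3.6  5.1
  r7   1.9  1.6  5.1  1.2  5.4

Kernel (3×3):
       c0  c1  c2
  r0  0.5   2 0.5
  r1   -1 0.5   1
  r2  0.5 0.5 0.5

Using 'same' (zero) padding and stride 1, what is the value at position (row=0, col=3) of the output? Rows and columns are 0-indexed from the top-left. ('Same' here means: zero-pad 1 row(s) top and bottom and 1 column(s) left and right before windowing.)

The receptive field on the zero-padded input at this output position is [0 0 0 / 0.5 1.9 2.4 / 4.9 4 0.5]. Elementwise product with the kernel and sum: 0·0.5 + 0·2 + 0·0.5 + 0.5·-1 + 1.9·0.5 + 2.4·1 + 4.9·0.5 + 4·0.5 + 0.5·0.5.

7.55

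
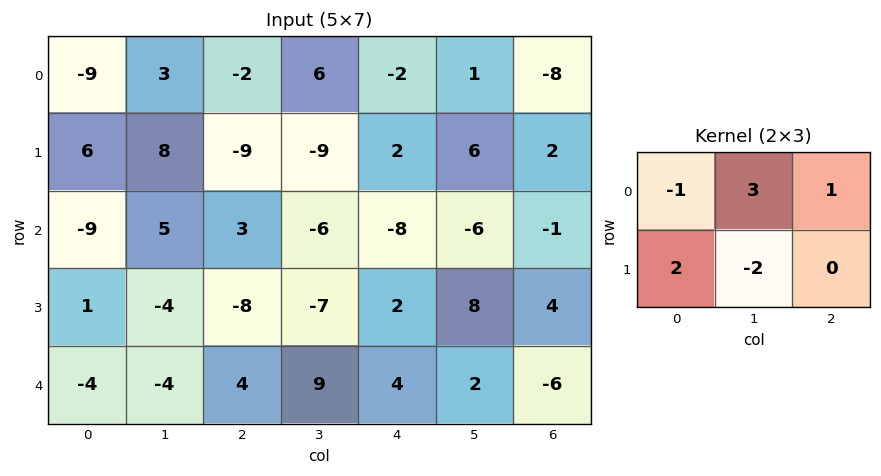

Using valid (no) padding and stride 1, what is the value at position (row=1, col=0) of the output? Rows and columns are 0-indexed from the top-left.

-19

The receptive field on the input at this output position is [6 8 -9 / -9 5 3]. Elementwise product with the kernel and sum: 6·-1 + 8·3 + -9·1 + -9·2 + 5·-2.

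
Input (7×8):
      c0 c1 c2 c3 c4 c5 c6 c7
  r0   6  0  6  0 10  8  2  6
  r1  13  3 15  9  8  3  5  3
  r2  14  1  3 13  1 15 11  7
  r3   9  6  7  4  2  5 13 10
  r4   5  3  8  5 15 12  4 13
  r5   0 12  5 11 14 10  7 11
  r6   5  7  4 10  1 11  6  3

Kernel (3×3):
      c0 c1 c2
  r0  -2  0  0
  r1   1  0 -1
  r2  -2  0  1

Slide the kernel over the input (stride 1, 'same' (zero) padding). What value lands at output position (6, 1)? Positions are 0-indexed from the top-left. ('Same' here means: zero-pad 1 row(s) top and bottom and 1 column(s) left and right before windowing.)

The receptive field on the zero-padded input at this output position is [0 12 5 / 5 7 4 / 0 0 0]. Elementwise product with the kernel and sum: 0·-2 + 5·1 + 4·-1 + 0·-2 + 0·1.

1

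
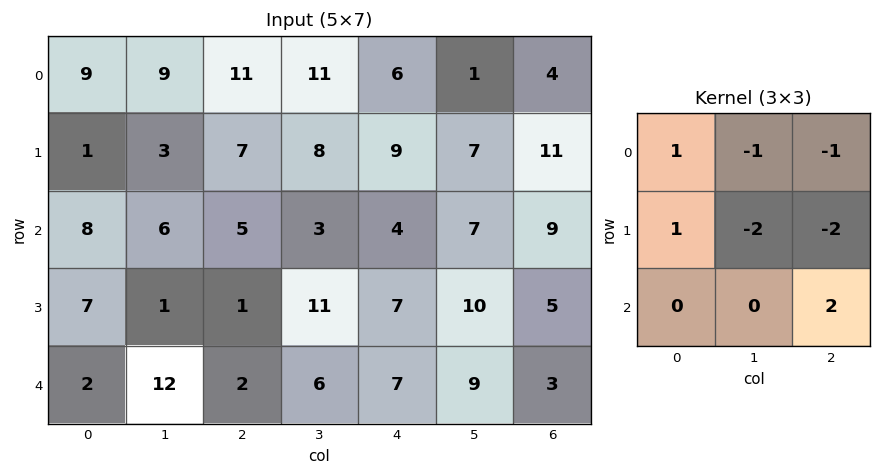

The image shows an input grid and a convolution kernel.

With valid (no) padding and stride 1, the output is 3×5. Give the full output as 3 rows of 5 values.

-20 -34 -25 -6 -8
-21 0 -5 -7 -27
4 -13 -23 -13 -29

Output[0,0]: The receptive field on the input at this output position is [9 9 11 / 1 3 7 / 8 6 5]. Elementwise product with the kernel and sum: 9·1 + 9·-1 + 11·-1 + 1·1 + 3·-2 + 7·-2 + 5·2.
Output[0,1]: The receptive field on the input at this output position is [9 11 11 / 3 7 8 / 6 5 3]. Elementwise product with the kernel and sum: 9·1 + 11·-1 + 11·-1 + 3·1 + 7·-2 + 8·-2 + 3·2.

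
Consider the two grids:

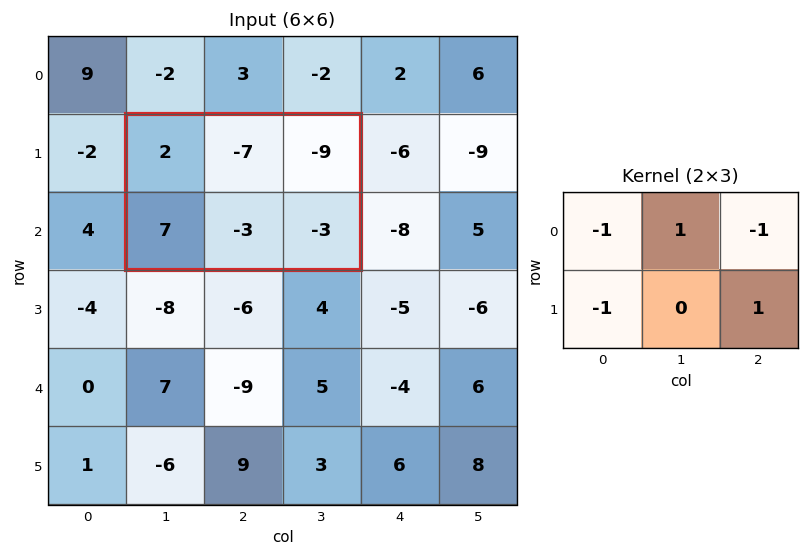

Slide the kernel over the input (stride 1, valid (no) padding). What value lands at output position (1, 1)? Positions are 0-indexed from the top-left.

The receptive field on the input at this output position is [2 -7 -9 / 7 -3 -3]. Elementwise product with the kernel and sum: 2·-1 + -7·1 + -9·-1 + 7·-1 + -3·1.

-10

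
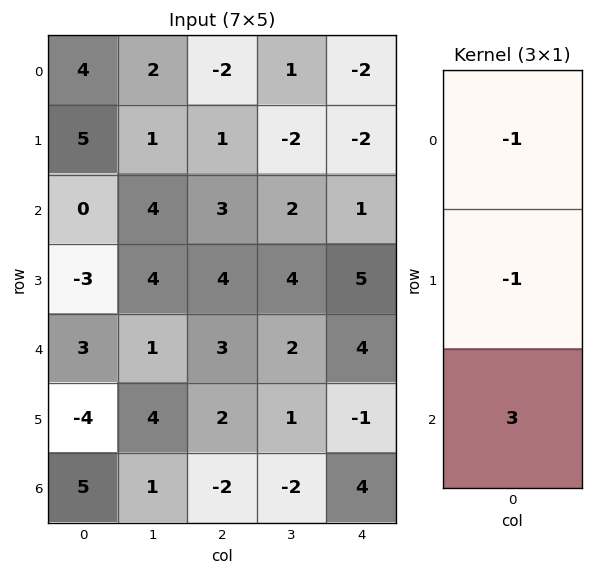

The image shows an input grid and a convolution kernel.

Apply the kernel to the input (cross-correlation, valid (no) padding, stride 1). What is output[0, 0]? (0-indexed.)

The receptive field on the input at this output position is [4 / 5 / 0]. Elementwise product with the kernel and sum: 4·-1 + 5·-1 + 0·3.

-9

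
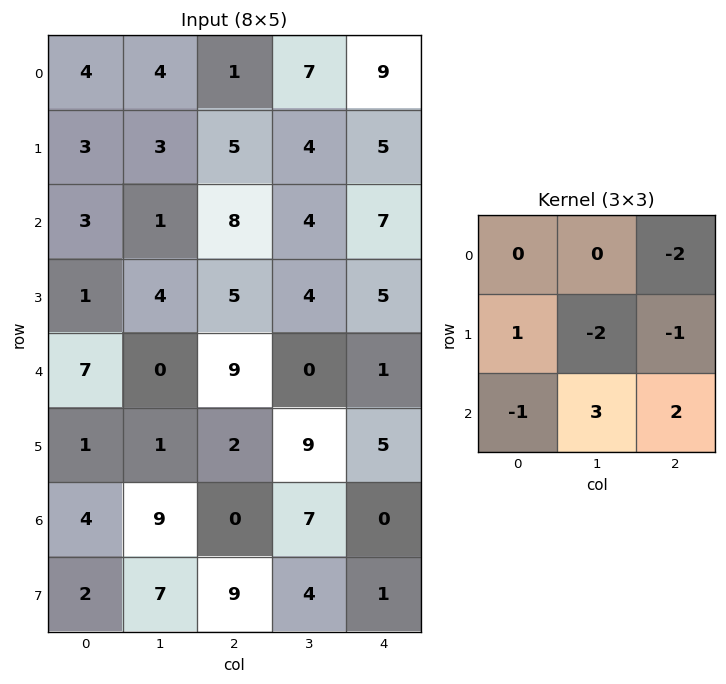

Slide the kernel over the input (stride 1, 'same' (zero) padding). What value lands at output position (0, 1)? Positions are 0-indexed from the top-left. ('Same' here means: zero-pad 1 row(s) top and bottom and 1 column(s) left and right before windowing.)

The receptive field on the zero-padded input at this output position is [0 0 0 / 4 4 1 / 3 3 5]. Elementwise product with the kernel and sum: 0·-2 + 4·1 + 4·-2 + 1·-1 + 3·-1 + 3·3 + 5·2.

11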